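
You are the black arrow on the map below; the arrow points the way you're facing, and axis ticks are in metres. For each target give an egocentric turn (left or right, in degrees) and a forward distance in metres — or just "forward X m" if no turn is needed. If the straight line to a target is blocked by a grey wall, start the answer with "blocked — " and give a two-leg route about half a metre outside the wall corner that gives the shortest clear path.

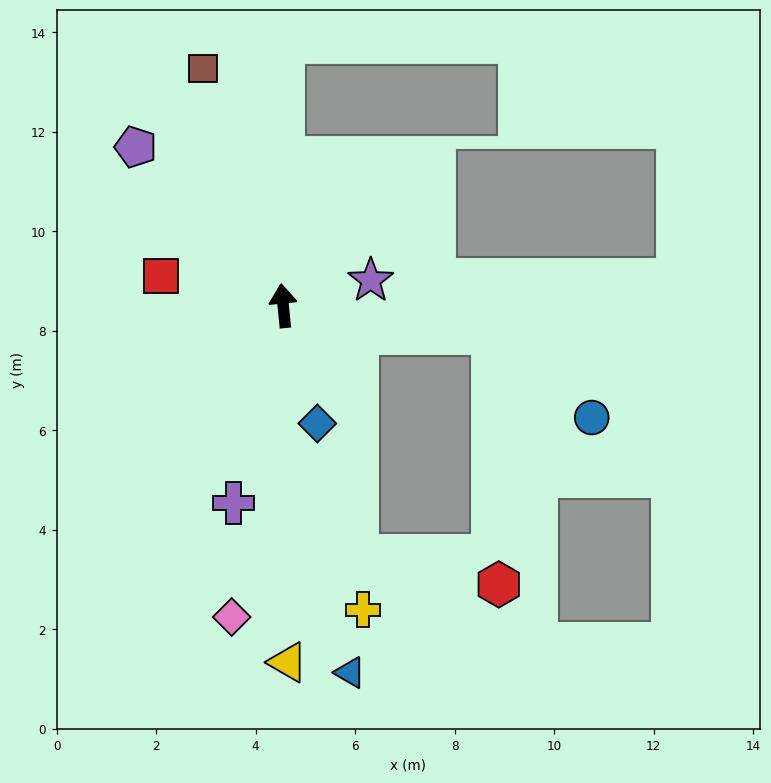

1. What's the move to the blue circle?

blocked — turn right 103°, forward 4.2 m, then turn right 33°, forward 2.6 m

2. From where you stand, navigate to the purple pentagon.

turn left 37°, forward 4.4 m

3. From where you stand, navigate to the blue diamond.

turn right 169°, forward 2.5 m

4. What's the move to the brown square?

turn left 13°, forward 5.0 m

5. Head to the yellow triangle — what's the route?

turn left 175°, forward 7.2 m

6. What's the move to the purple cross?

turn left 160°, forward 4.1 m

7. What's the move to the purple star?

turn right 79°, forward 1.8 m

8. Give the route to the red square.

turn left 71°, forward 2.5 m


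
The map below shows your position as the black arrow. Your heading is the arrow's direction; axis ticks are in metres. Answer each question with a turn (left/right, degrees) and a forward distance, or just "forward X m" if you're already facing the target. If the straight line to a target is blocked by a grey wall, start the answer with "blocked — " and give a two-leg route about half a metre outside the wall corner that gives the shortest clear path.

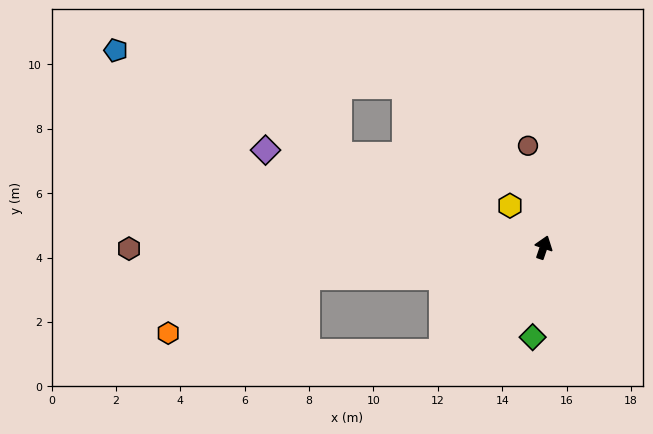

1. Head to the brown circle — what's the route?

turn left 27°, forward 3.2 m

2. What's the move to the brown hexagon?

turn left 109°, forward 12.9 m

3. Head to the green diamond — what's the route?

turn right 168°, forward 2.8 m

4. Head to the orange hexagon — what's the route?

blocked — turn left 116°, forward 7.4 m, then turn left 15°, forward 4.6 m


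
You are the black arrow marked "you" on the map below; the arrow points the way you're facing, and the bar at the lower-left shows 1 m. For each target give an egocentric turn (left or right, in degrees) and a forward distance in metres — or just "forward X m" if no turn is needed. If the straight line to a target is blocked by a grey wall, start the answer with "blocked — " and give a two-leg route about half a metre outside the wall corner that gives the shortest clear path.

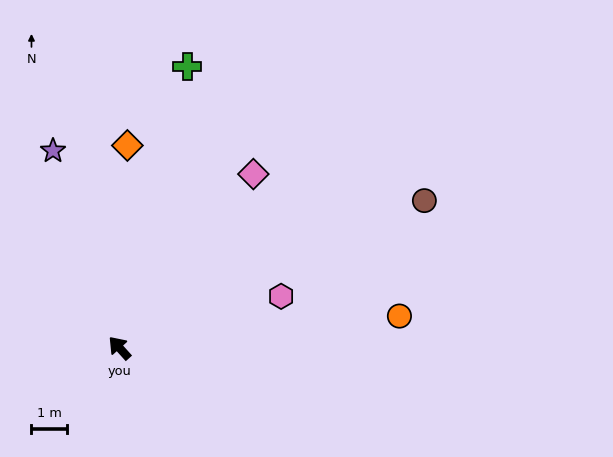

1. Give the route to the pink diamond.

turn right 80°, forward 6.2 m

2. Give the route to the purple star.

turn right 23°, forward 5.9 m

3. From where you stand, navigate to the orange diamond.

turn right 44°, forward 5.7 m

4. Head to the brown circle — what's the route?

turn right 106°, forward 9.6 m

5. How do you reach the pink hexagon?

turn right 114°, forward 4.8 m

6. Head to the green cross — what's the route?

turn right 56°, forward 8.2 m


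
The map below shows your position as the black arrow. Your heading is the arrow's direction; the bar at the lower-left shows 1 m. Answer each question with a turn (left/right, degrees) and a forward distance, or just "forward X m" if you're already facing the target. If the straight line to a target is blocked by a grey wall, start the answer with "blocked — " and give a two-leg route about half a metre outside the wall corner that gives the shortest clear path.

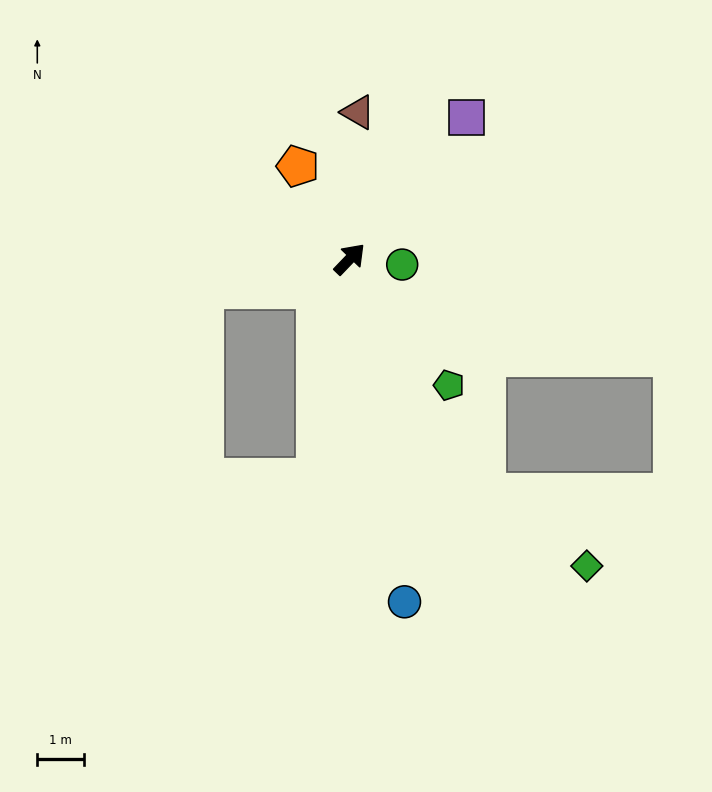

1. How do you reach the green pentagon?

turn right 98°, forward 3.5 m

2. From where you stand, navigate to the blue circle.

turn right 127°, forward 7.5 m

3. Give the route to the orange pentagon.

turn left 73°, forward 2.3 m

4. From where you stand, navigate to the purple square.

turn left 4°, forward 4.0 m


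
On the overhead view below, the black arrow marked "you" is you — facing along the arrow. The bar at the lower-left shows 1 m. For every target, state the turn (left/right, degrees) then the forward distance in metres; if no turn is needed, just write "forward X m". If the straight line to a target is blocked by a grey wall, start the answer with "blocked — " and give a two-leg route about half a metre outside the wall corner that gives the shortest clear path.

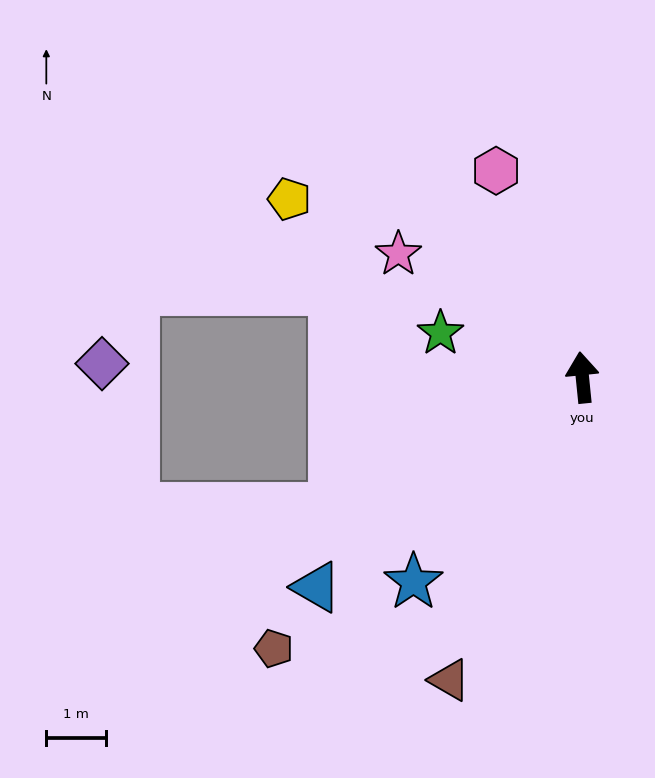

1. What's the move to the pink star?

turn left 50°, forward 3.7 m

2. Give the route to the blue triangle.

turn left 122°, forward 5.7 m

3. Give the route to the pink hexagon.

turn left 17°, forward 3.8 m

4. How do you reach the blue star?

turn left 135°, forward 4.5 m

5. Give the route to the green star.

turn left 67°, forward 2.5 m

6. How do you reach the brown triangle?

turn left 151°, forward 5.6 m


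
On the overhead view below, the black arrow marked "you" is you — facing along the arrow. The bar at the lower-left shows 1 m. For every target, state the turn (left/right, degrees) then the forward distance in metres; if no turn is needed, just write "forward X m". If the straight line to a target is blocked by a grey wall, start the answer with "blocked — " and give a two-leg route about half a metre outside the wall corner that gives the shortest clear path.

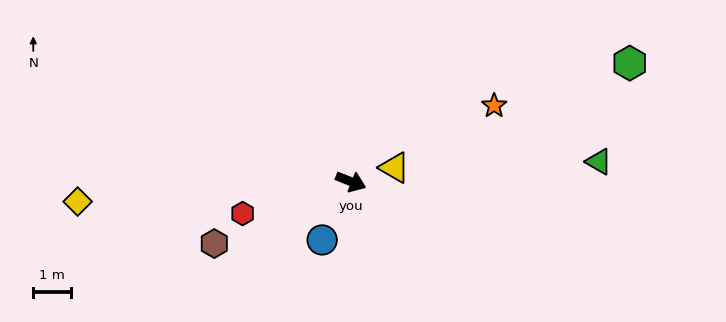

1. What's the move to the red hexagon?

turn right 142°, forward 3.0 m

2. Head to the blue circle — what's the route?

turn right 95°, forward 1.7 m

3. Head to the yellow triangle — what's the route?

turn left 40°, forward 1.2 m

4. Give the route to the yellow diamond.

turn right 154°, forward 7.3 m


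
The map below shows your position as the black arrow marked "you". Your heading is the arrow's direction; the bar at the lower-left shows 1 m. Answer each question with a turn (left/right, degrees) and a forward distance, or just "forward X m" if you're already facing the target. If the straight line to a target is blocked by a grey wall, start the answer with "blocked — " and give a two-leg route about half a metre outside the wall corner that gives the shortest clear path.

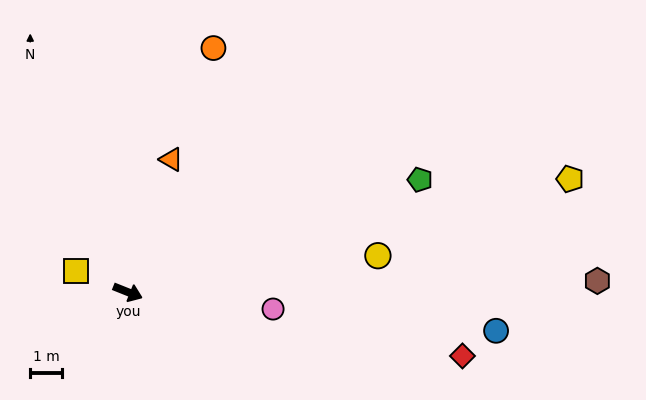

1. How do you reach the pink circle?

turn left 15°, forward 4.6 m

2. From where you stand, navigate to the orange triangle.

turn left 94°, forward 4.4 m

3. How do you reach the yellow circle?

turn left 30°, forward 7.9 m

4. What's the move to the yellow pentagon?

turn left 36°, forward 14.4 m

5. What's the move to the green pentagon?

turn left 43°, forward 9.8 m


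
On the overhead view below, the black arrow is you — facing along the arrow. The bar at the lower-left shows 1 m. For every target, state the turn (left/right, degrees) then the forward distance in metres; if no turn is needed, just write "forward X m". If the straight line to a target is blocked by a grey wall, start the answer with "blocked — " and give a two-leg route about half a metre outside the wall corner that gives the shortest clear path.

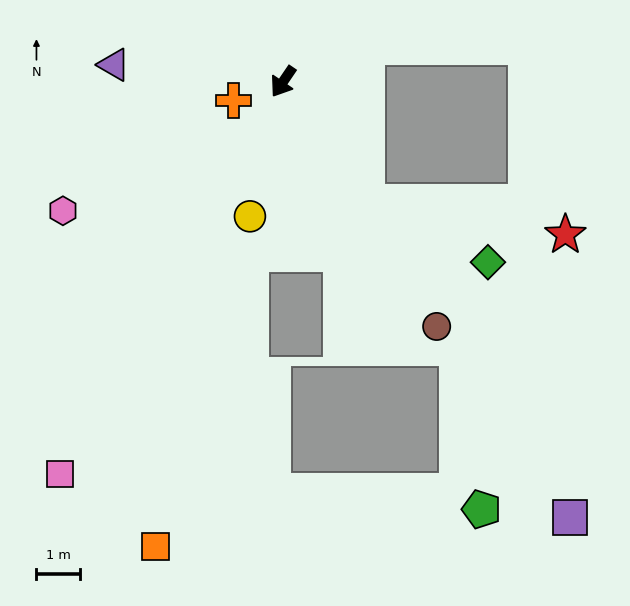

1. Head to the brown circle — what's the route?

turn left 66°, forward 6.6 m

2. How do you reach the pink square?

turn left 5°, forward 10.3 m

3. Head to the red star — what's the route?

blocked — turn left 69°, forward 3.4 m, then turn left 46°, forward 4.6 m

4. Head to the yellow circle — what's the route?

turn left 20°, forward 3.2 m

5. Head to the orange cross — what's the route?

turn right 35°, forward 1.2 m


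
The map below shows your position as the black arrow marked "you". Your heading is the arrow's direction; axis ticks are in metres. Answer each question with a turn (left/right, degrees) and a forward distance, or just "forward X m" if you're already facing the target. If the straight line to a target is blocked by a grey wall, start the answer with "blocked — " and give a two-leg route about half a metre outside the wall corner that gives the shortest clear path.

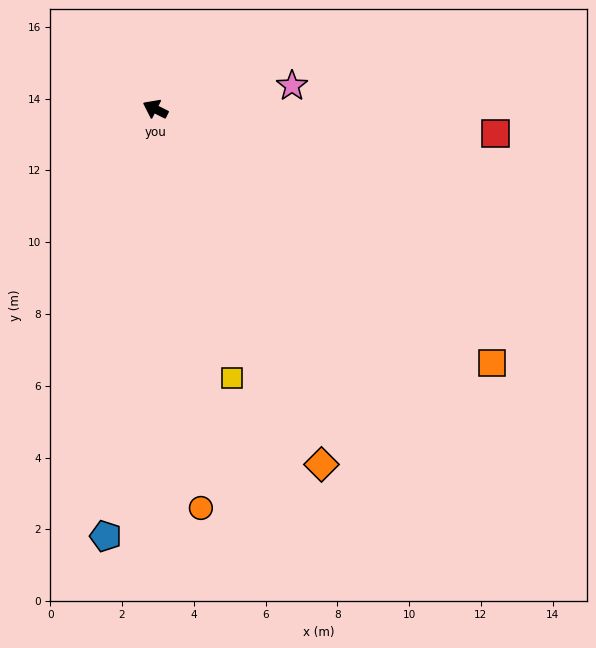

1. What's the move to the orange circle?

turn left 123°, forward 11.2 m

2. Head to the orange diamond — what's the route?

turn left 142°, forward 10.9 m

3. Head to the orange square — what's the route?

turn left 170°, forward 11.8 m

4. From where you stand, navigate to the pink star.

turn right 144°, forward 3.9 m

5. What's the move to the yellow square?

turn left 133°, forward 7.8 m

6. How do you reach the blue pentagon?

turn left 110°, forward 12.0 m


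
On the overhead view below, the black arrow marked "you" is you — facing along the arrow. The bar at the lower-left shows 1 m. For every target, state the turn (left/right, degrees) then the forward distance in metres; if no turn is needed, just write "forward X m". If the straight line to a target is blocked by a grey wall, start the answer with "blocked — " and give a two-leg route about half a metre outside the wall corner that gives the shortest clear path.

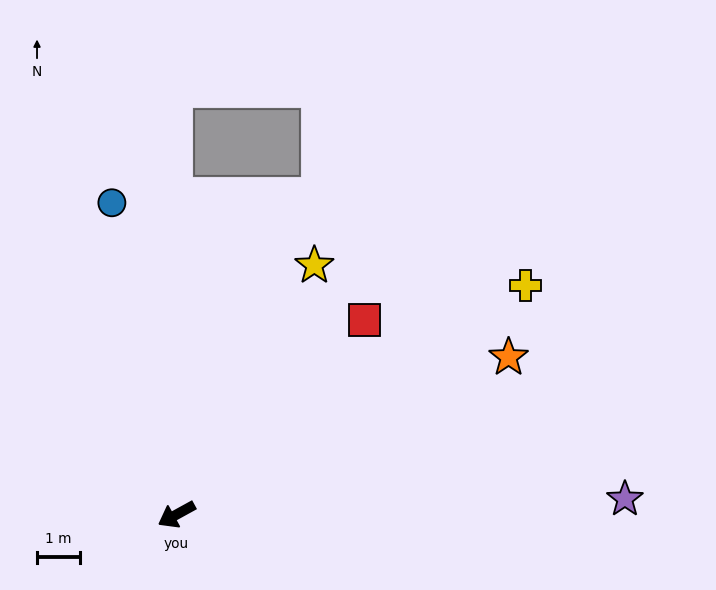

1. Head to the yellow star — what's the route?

turn right 148°, forward 6.6 m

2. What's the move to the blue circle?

turn right 107°, forward 7.4 m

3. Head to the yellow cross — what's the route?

turn right 175°, forward 9.6 m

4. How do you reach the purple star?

turn left 153°, forward 10.4 m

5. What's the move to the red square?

turn right 163°, forward 6.2 m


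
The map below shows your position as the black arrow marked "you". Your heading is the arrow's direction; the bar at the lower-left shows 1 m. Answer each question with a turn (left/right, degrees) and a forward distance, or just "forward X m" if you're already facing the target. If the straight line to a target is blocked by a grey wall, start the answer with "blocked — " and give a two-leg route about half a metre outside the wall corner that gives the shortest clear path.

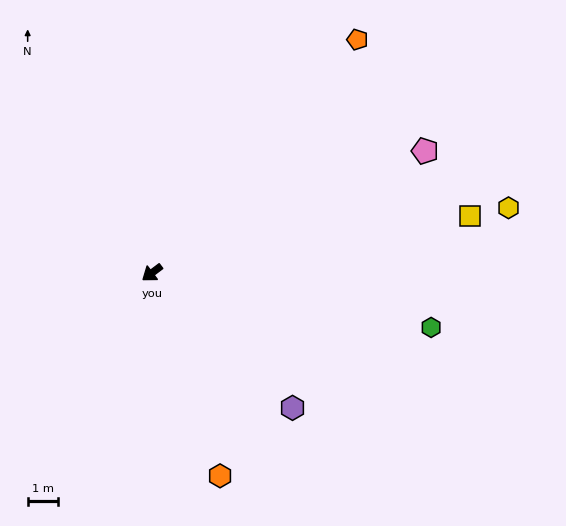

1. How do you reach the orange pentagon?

turn right 168°, forward 10.1 m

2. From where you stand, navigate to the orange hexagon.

turn left 72°, forward 6.9 m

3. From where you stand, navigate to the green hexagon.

turn left 132°, forward 9.2 m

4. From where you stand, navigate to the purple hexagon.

turn left 99°, forward 6.3 m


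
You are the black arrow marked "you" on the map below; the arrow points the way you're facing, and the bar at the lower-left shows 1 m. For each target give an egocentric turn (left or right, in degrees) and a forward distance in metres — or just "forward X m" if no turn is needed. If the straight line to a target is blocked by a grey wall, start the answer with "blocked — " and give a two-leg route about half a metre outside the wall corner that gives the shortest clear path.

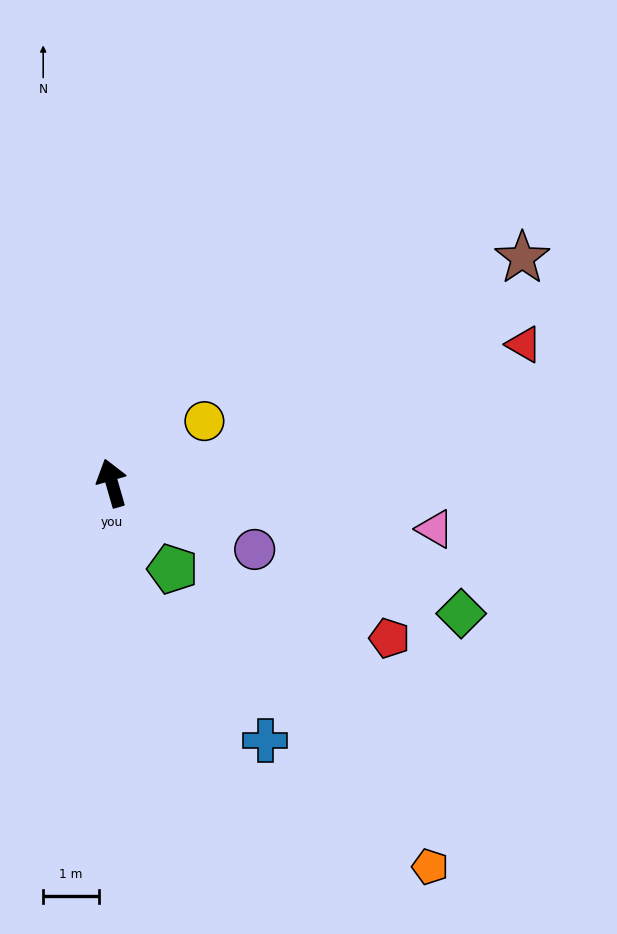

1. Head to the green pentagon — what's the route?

turn right 161°, forward 1.9 m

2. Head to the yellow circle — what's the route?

turn right 72°, forward 2.0 m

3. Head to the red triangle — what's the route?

turn right 87°, forward 7.8 m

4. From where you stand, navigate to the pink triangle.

turn right 114°, forward 5.8 m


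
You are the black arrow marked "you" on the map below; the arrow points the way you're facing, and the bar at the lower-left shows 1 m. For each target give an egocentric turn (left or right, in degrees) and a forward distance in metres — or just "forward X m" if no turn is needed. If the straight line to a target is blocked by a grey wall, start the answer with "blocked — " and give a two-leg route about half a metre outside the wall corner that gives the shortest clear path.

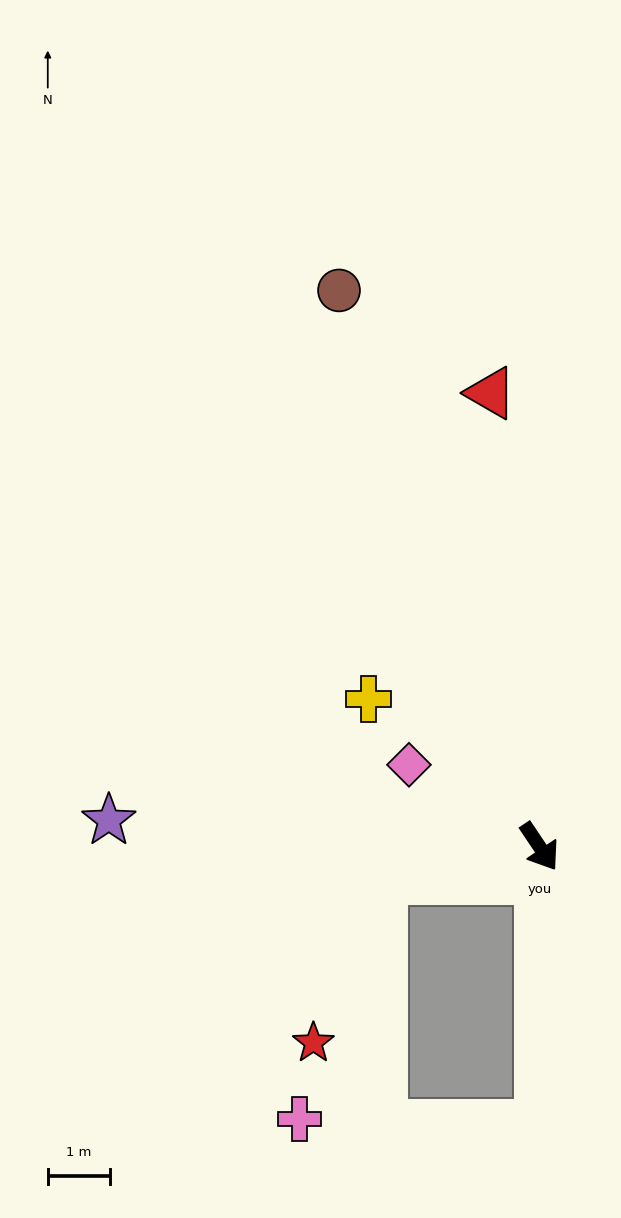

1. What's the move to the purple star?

turn right 127°, forward 6.9 m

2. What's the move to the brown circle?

turn left 166°, forward 9.5 m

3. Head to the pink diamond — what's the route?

turn right 156°, forward 2.5 m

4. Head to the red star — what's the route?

blocked — turn right 112°, forward 2.6 m, then turn left 56°, forward 2.9 m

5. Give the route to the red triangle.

turn left 152°, forward 7.3 m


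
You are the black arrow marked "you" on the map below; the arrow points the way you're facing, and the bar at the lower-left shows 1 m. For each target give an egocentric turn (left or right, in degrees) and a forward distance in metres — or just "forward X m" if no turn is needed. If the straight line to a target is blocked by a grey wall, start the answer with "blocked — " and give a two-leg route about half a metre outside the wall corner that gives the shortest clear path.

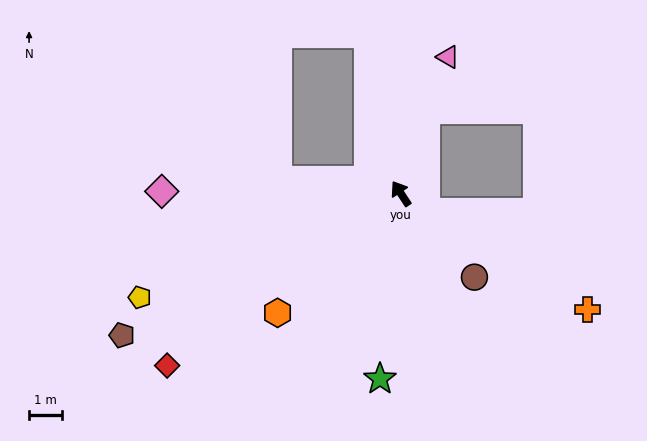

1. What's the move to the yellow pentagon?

turn left 78°, forward 8.6 m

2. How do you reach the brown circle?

turn right 172°, forward 3.4 m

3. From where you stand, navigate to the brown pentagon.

turn left 84°, forward 9.6 m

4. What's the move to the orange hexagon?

turn left 101°, forward 5.3 m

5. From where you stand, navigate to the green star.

turn left 140°, forward 5.7 m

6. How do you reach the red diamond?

turn left 93°, forward 8.9 m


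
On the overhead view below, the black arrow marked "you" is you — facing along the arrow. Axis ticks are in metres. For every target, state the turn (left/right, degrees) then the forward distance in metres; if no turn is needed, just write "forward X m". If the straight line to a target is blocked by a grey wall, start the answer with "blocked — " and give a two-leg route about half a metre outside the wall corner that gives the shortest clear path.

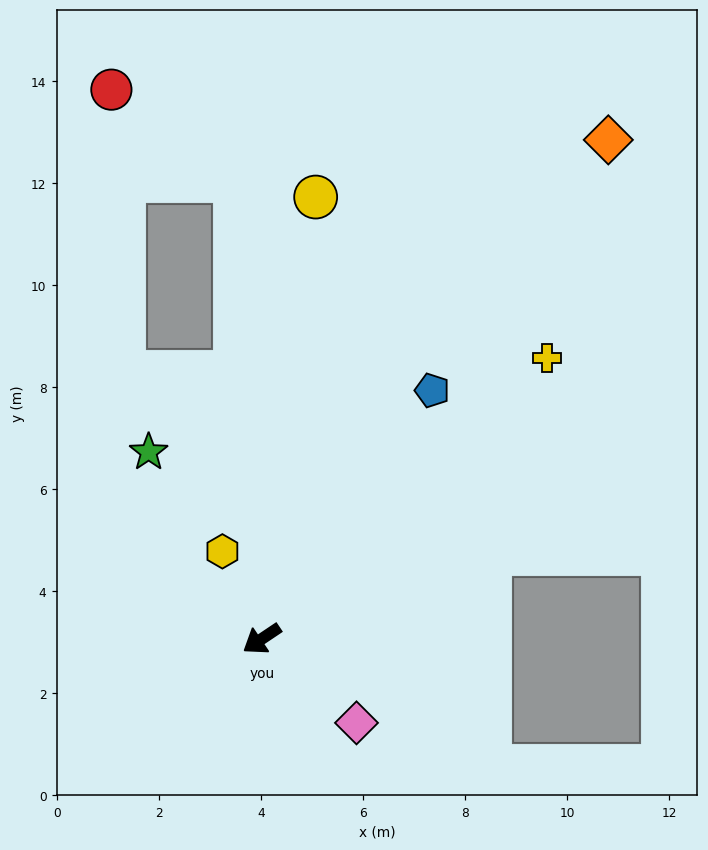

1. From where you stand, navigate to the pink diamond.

turn left 105°, forward 2.5 m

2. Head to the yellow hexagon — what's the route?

turn right 100°, forward 1.9 m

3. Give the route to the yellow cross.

turn right 169°, forward 7.9 m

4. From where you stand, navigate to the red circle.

blocked — turn right 121°, forward 9.0 m, then turn left 51°, forward 3.0 m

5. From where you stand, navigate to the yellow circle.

turn right 131°, forward 8.7 m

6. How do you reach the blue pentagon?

turn right 158°, forward 5.9 m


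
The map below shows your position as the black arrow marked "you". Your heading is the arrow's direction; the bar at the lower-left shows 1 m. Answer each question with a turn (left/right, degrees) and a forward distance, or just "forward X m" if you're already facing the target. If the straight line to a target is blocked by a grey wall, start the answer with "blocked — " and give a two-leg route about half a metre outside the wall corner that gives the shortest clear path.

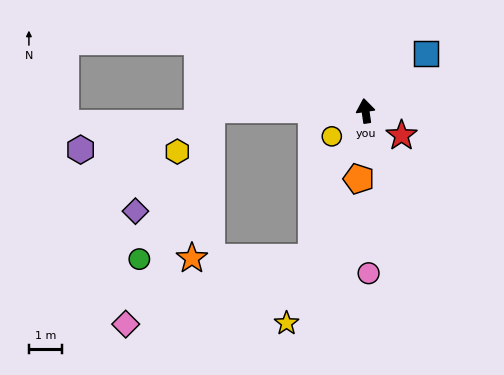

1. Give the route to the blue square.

turn right 55°, forward 2.5 m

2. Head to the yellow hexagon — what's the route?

blocked — turn left 81°, forward 4.6 m, then turn left 53°, forward 1.6 m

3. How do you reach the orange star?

blocked — turn left 81°, forward 4.6 m, then turn left 84°, forward 4.5 m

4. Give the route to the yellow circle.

turn left 119°, forward 1.3 m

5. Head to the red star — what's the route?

turn right 133°, forward 1.3 m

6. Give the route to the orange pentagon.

turn left 166°, forward 2.0 m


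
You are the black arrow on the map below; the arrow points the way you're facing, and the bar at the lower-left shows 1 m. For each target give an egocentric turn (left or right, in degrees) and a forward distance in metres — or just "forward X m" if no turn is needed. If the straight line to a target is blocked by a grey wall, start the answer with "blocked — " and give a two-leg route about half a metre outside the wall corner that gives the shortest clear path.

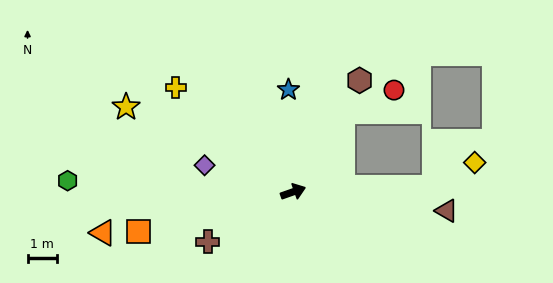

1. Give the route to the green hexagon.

turn left 158°, forward 7.7 m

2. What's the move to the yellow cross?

turn left 119°, forward 5.3 m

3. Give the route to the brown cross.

turn right 169°, forward 3.4 m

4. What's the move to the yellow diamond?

blocked — turn right 18°, forward 4.8 m, then turn left 30°, forward 1.6 m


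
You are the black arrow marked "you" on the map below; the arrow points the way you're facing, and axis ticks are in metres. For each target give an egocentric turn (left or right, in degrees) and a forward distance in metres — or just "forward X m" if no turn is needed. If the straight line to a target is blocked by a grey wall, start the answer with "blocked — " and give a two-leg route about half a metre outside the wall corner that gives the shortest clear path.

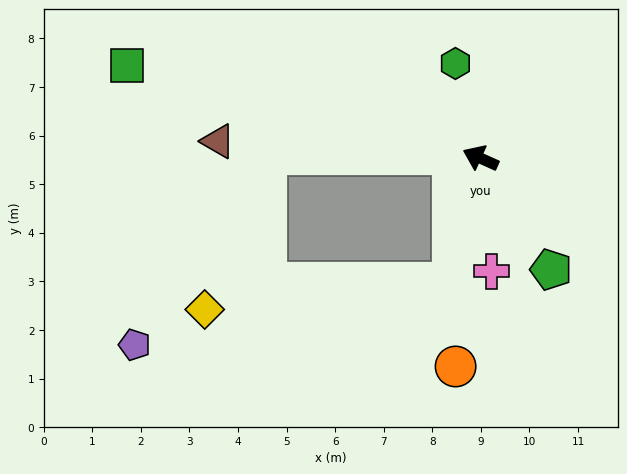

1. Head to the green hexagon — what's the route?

turn right 51°, forward 2.0 m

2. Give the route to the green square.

turn left 9°, forward 7.5 m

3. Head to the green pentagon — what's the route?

turn left 147°, forward 2.7 m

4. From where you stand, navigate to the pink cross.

turn left 120°, forward 2.3 m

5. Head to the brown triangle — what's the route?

turn left 21°, forward 5.4 m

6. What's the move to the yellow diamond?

blocked — turn left 102°, forward 2.6 m, then turn right 72°, forward 5.1 m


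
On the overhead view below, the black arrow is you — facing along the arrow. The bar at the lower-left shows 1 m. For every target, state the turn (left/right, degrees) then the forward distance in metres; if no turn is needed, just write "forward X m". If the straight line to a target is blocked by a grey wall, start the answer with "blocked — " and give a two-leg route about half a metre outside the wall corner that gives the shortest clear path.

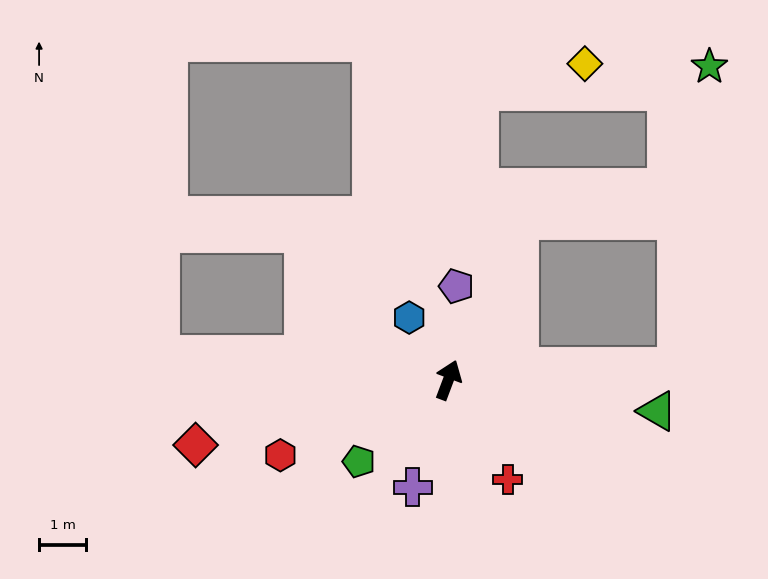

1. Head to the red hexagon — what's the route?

turn left 135°, forward 3.9 m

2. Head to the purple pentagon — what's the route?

turn left 16°, forward 2.0 m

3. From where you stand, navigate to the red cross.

turn right 129°, forward 2.5 m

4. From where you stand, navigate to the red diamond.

turn left 125°, forward 5.5 m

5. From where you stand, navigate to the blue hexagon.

turn left 53°, forward 1.6 m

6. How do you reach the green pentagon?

turn left 153°, forward 2.6 m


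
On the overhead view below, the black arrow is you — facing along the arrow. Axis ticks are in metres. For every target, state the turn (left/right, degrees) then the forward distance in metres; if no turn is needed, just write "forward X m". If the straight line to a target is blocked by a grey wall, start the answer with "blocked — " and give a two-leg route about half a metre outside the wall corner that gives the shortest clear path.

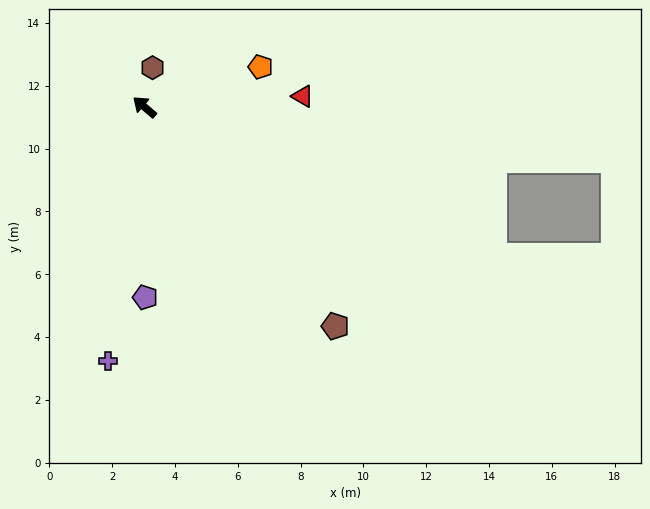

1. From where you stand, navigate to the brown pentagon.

turn left 172°, forward 9.3 m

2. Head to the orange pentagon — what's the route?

turn right 120°, forward 3.9 m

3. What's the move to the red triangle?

turn right 136°, forward 5.1 m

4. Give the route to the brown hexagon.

turn right 61°, forward 1.3 m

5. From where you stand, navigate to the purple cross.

turn left 123°, forward 8.2 m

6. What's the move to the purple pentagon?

turn left 131°, forward 6.1 m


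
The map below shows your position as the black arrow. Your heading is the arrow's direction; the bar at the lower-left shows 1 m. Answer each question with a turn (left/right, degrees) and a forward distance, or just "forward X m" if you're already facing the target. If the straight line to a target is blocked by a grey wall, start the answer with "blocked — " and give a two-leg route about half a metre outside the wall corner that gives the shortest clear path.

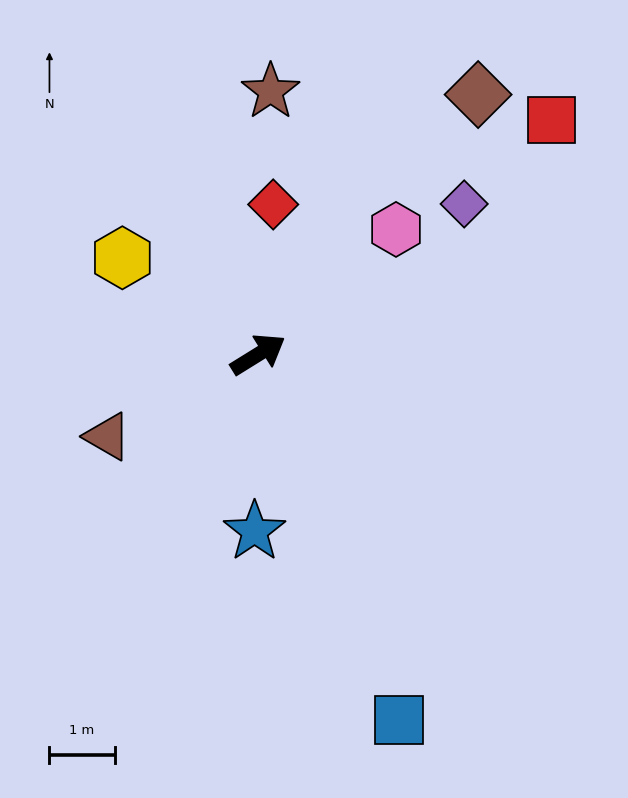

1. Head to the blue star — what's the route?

turn right 123°, forward 2.7 m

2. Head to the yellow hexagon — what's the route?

turn left 113°, forward 2.6 m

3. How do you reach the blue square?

turn right 101°, forward 6.0 m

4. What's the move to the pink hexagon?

turn left 10°, forward 2.9 m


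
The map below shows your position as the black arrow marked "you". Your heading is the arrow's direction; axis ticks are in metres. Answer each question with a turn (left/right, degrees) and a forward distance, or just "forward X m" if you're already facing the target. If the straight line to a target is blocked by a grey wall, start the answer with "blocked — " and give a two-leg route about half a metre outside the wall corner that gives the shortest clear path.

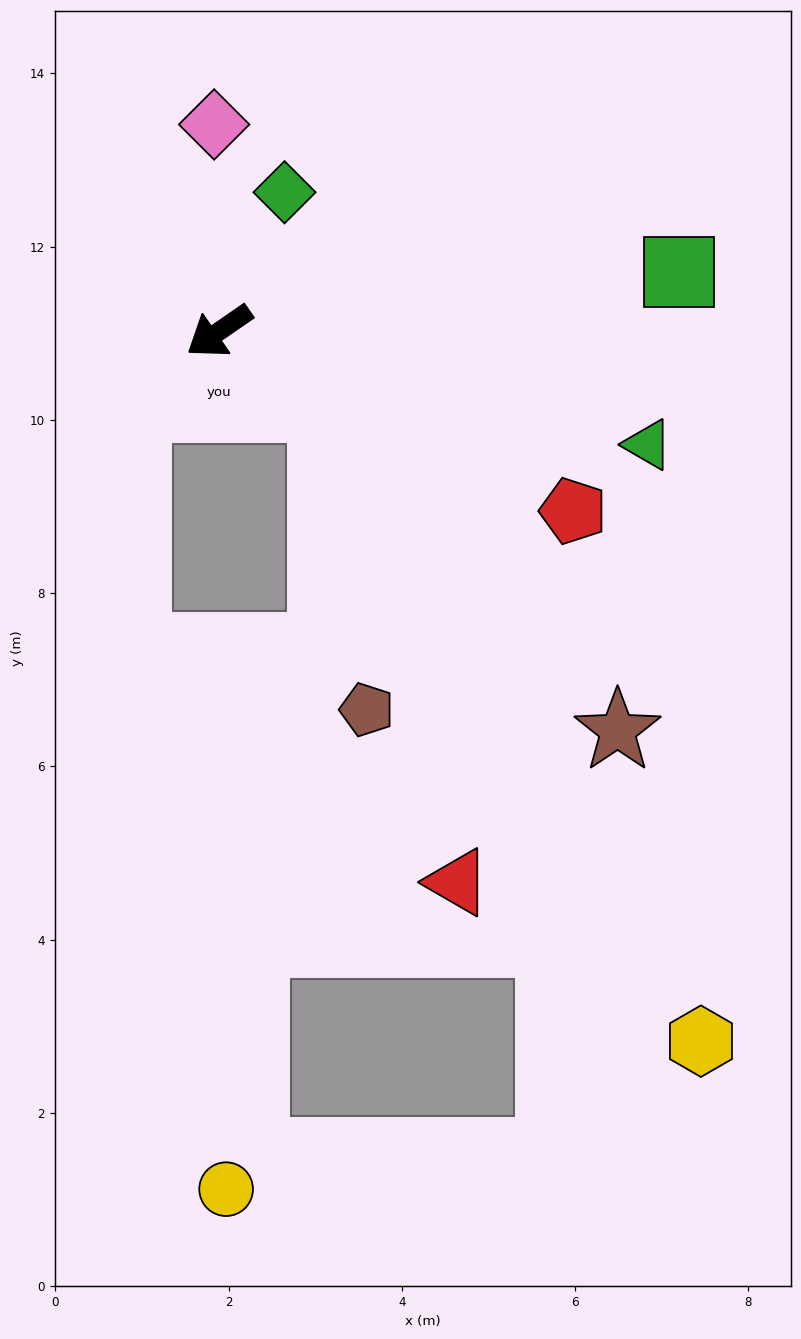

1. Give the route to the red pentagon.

turn left 119°, forward 4.6 m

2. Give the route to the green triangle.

turn left 131°, forward 5.1 m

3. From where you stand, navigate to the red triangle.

blocked — turn left 111°, forward 1.5 m, then turn right 40°, forward 5.7 m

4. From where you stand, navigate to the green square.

turn left 153°, forward 5.4 m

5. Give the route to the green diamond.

turn right 150°, forward 1.8 m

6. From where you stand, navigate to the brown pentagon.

blocked — turn left 111°, forward 1.5 m, then turn right 48°, forward 3.5 m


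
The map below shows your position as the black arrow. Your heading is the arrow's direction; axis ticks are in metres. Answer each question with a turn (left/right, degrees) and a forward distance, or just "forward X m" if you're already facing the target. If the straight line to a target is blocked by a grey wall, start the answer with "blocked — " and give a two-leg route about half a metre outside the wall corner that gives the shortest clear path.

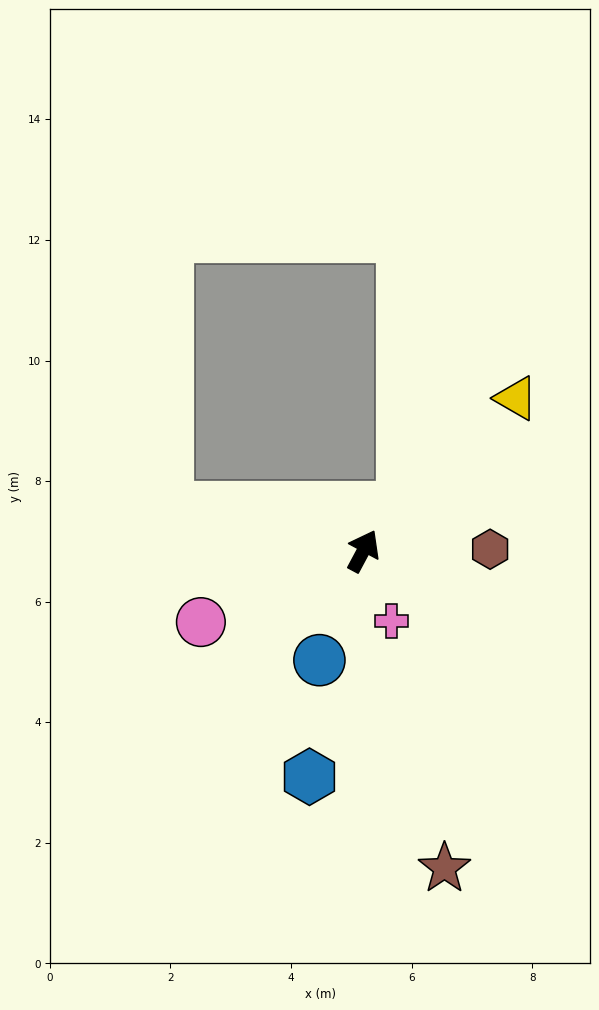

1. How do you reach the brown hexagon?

turn right 61°, forward 2.1 m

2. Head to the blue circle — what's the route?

turn right 174°, forward 2.0 m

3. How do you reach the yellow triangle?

turn right 17°, forward 3.6 m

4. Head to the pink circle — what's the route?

turn left 142°, forward 2.9 m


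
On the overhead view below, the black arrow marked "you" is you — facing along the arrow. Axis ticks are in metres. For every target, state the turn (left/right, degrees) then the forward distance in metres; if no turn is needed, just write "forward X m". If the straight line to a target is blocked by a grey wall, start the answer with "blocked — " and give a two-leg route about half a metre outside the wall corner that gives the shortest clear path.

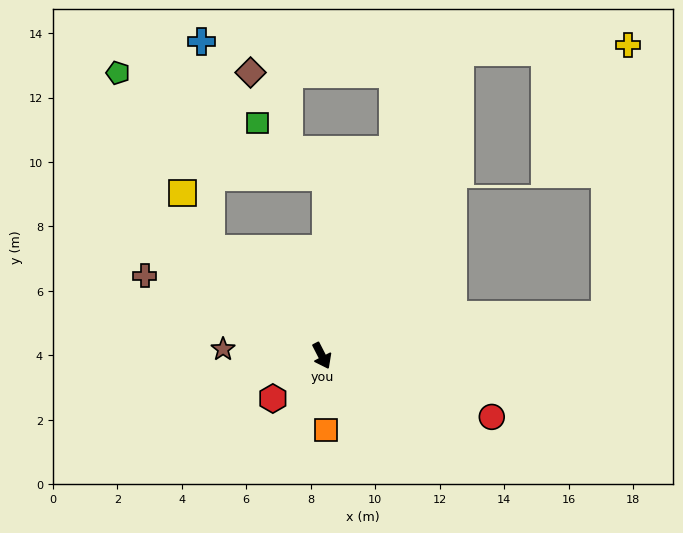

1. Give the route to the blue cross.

blocked — turn right 161°, forward 4.8 m, then turn right 44°, forward 6.4 m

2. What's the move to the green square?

blocked — turn left 152°, forward 5.5 m, then turn left 52°, forward 2.7 m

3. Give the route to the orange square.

turn right 24°, forward 2.3 m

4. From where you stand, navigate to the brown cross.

turn right 141°, forward 6.0 m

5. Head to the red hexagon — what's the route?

turn right 76°, forward 2.0 m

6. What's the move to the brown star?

turn right 121°, forward 3.1 m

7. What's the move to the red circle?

turn left 43°, forward 5.6 m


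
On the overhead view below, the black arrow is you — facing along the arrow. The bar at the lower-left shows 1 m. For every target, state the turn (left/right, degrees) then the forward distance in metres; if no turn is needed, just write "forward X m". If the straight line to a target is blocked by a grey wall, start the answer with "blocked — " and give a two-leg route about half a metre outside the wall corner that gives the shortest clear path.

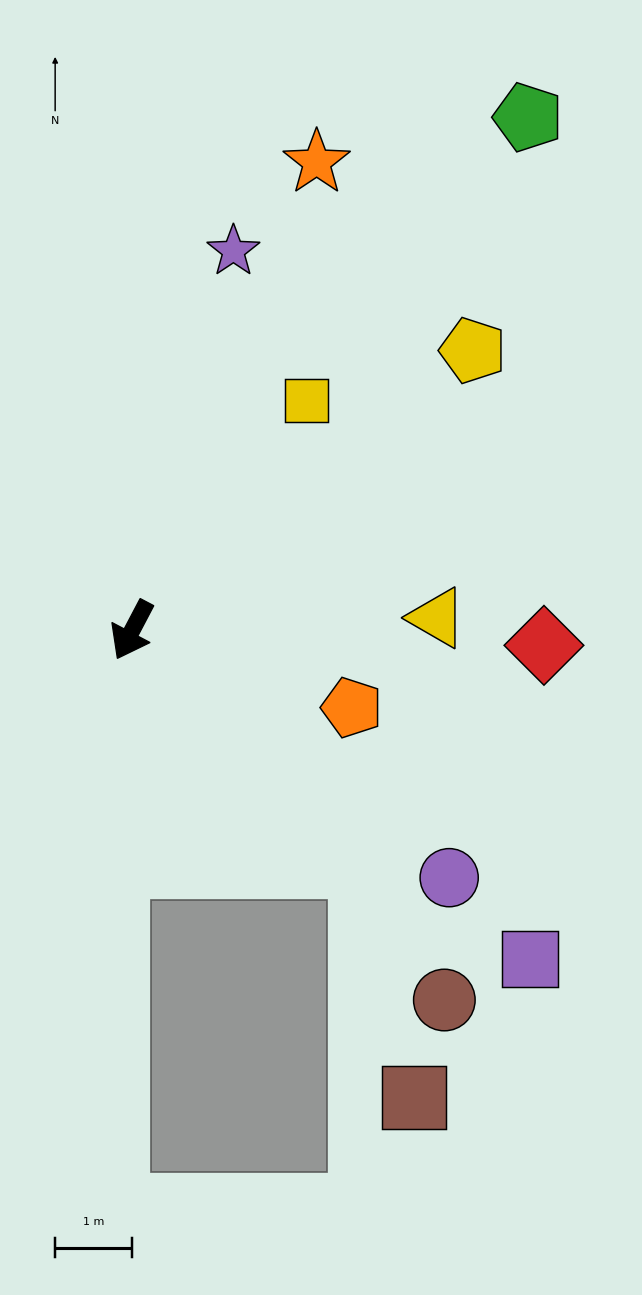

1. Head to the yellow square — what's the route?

turn left 171°, forward 3.7 m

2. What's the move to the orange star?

turn right 174°, forward 6.5 m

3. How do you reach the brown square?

blocked — turn left 72°, forward 4.3 m, then turn right 31°, forward 3.1 m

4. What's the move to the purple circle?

turn left 80°, forward 5.2 m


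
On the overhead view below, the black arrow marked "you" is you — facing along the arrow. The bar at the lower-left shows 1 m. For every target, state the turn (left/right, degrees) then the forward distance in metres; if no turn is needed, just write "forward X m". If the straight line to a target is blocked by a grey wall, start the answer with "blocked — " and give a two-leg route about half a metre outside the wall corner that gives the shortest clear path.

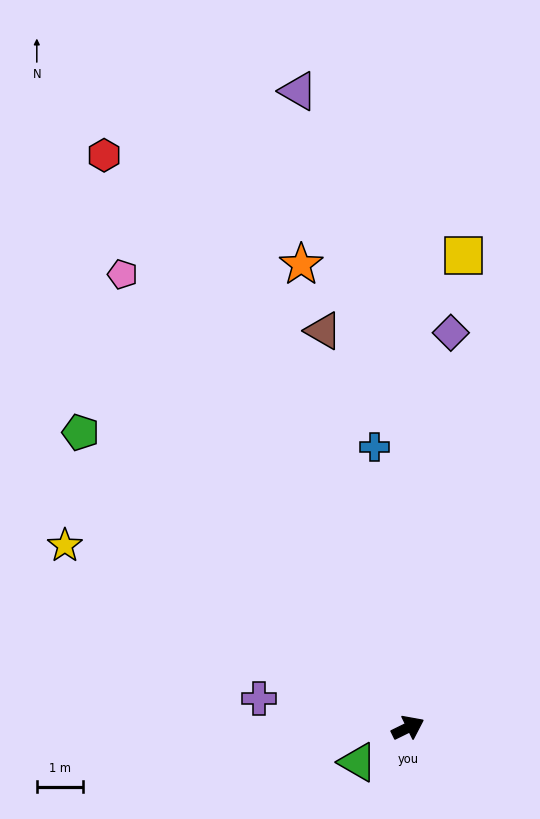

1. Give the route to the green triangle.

turn right 172°, forward 1.3 m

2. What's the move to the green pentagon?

turn left 112°, forward 9.6 m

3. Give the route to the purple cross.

turn left 143°, forward 3.3 m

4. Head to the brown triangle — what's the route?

turn left 76°, forward 8.8 m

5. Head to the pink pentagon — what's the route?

turn left 96°, forward 11.7 m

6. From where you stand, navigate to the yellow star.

turn left 126°, forward 8.5 m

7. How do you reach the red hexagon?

turn left 92°, forward 14.1 m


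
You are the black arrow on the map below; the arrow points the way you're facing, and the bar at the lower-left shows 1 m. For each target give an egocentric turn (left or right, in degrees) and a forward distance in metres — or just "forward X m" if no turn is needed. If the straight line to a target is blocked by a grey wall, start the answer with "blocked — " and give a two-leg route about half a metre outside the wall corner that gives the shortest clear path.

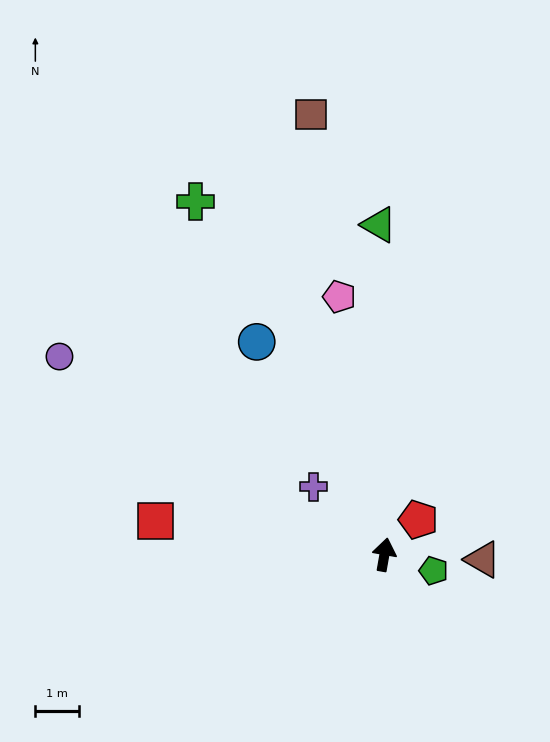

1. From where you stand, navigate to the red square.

turn left 92°, forward 5.3 m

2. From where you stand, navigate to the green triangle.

turn left 11°, forward 7.6 m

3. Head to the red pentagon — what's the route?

turn right 34°, forward 1.1 m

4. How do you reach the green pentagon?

turn right 98°, forward 1.2 m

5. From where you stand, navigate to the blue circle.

turn left 41°, forward 5.7 m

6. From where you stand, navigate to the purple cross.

turn left 56°, forward 2.2 m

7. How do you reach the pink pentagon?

turn left 20°, forward 6.0 m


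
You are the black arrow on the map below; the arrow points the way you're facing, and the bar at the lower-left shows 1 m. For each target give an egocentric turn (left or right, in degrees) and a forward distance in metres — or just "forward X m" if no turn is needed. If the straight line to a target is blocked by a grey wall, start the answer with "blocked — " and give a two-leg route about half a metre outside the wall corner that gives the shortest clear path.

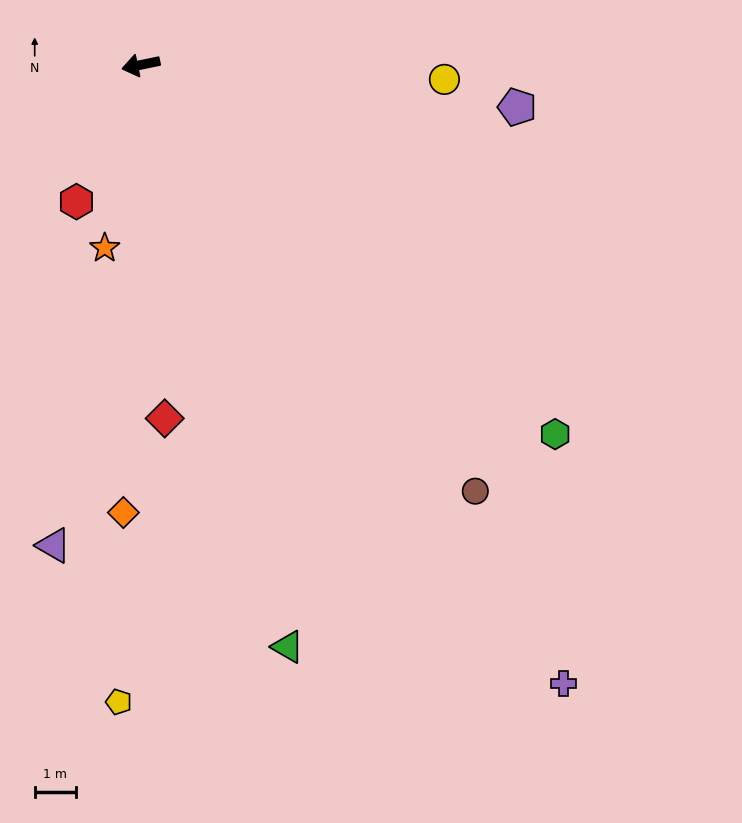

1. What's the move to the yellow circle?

turn left 166°, forward 7.4 m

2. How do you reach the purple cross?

turn left 113°, forward 18.2 m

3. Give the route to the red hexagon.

turn left 53°, forward 3.7 m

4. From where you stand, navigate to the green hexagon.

turn left 127°, forward 13.5 m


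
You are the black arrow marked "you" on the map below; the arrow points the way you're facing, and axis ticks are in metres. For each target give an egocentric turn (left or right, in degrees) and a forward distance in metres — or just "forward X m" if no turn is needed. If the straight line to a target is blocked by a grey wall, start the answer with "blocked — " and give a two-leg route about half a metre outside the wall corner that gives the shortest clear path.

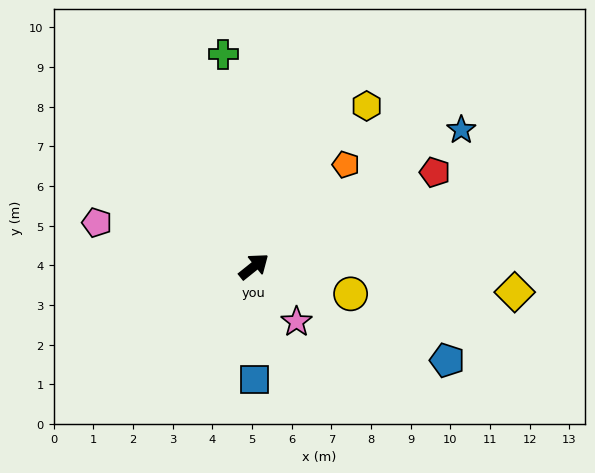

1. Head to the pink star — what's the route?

turn right 91°, forward 1.8 m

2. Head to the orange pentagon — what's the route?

turn left 9°, forward 3.5 m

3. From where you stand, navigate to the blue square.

turn right 128°, forward 2.8 m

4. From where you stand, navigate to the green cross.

turn left 60°, forward 5.4 m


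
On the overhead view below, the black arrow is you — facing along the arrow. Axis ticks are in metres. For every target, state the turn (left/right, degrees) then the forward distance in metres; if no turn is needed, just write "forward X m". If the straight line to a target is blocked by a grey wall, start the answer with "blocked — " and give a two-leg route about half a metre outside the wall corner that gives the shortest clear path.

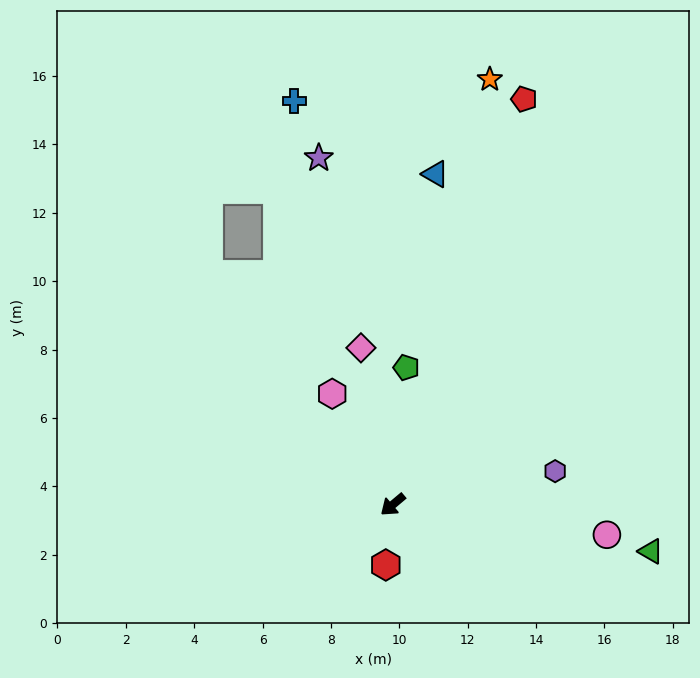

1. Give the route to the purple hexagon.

turn left 152°, forward 4.8 m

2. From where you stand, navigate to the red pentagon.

turn right 148°, forward 12.5 m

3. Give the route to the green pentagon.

turn right 136°, forward 4.0 m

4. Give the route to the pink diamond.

turn right 119°, forward 4.7 m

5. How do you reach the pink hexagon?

turn right 101°, forward 3.7 m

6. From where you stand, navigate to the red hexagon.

turn left 43°, forward 1.8 m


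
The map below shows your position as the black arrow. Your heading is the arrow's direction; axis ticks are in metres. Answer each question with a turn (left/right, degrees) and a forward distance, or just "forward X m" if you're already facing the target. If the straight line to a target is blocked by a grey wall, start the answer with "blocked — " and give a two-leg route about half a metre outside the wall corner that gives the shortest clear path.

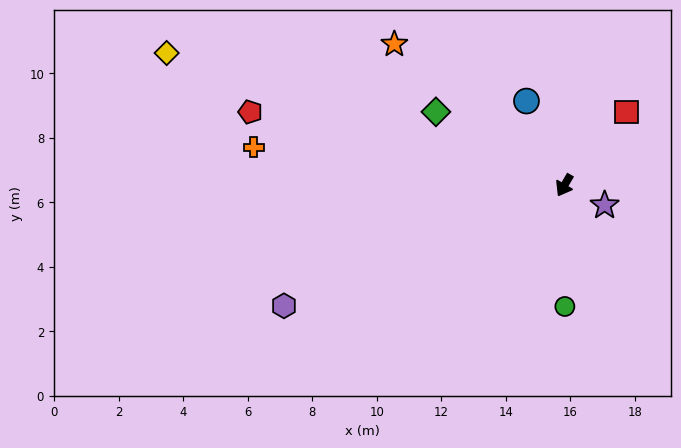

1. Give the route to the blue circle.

turn right 126°, forward 2.9 m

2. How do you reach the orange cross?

turn right 67°, forward 9.7 m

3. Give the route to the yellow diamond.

turn right 78°, forward 13.0 m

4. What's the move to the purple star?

turn left 94°, forward 1.4 m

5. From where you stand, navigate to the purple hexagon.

turn right 37°, forward 9.5 m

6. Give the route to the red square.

turn left 170°, forward 3.0 m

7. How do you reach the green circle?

turn left 30°, forward 3.8 m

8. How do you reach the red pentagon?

turn right 73°, forward 10.0 m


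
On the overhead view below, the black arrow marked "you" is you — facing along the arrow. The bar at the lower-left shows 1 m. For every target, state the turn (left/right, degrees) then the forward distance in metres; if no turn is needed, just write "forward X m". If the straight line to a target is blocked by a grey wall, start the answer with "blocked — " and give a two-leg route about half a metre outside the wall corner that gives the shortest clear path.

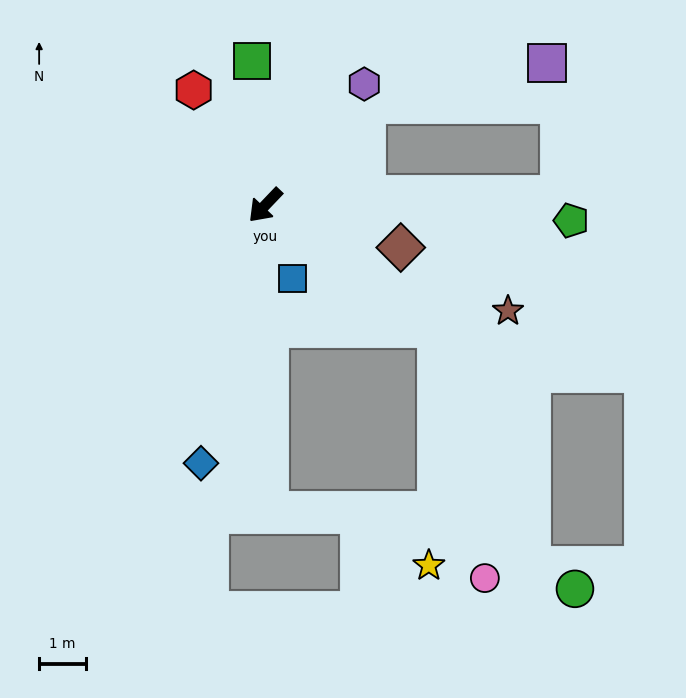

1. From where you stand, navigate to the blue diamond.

turn left 30°, forward 5.7 m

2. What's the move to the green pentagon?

turn left 131°, forward 6.5 m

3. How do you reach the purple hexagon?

turn right 176°, forward 3.3 m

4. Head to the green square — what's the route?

turn right 131°, forward 3.1 m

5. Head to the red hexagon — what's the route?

turn right 105°, forward 2.9 m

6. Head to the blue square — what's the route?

turn left 64°, forward 1.7 m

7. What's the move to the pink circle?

blocked — turn left 98°, forward 4.5 m, then turn right 44°, forward 5.4 m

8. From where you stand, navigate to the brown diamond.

turn left 116°, forward 3.0 m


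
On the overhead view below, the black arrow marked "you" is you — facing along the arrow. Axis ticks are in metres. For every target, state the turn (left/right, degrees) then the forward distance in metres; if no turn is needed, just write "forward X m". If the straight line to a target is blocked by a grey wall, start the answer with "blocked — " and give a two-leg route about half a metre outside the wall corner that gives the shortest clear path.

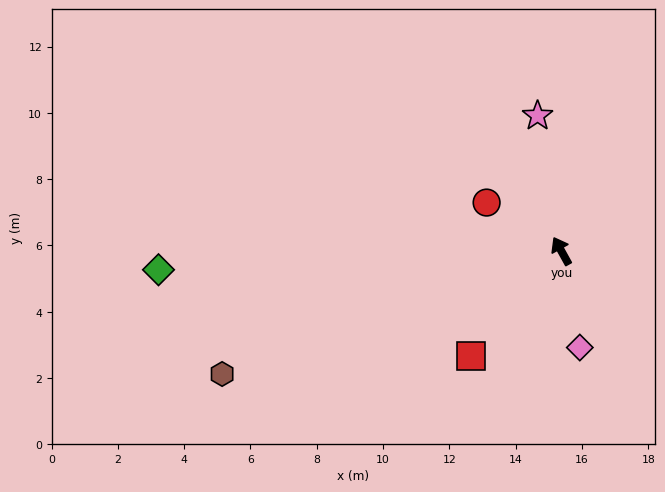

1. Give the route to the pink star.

turn right 19°, forward 4.1 m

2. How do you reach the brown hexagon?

turn left 81°, forward 10.9 m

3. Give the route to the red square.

turn left 110°, forward 4.2 m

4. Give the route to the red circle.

turn left 28°, forward 2.7 m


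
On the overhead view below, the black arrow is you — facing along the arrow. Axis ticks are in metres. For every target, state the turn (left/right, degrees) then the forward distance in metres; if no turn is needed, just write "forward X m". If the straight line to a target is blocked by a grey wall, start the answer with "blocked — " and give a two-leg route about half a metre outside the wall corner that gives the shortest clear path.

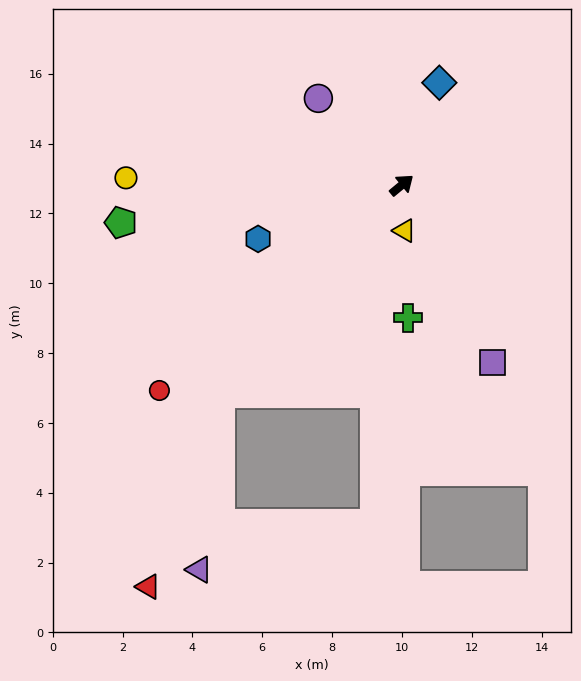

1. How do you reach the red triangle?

blocked — turn right 171°, forward 7.9 m, then turn left 21°, forward 5.9 m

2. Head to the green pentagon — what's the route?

turn left 148°, forward 8.1 m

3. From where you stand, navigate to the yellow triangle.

turn right 126°, forward 1.3 m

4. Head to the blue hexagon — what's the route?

turn left 161°, forward 4.4 m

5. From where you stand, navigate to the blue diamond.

turn left 30°, forward 3.1 m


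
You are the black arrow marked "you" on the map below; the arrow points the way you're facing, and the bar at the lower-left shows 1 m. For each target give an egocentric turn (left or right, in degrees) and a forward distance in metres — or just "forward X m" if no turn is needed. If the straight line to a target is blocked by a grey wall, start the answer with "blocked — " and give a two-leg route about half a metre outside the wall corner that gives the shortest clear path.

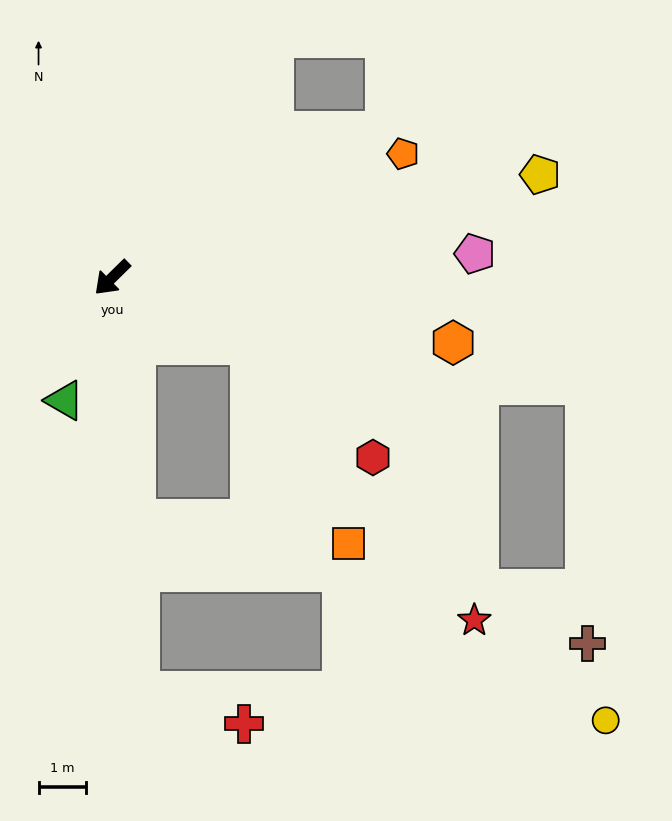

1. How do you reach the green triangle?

turn left 24°, forward 2.8 m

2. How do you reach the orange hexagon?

turn left 125°, forward 7.4 m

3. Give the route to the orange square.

blocked — turn left 110°, forward 3.3 m, then turn right 38°, forward 4.7 m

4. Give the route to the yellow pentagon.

turn left 149°, forward 9.3 m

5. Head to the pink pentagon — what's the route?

turn left 139°, forward 7.7 m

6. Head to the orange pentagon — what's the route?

turn left 159°, forward 6.7 m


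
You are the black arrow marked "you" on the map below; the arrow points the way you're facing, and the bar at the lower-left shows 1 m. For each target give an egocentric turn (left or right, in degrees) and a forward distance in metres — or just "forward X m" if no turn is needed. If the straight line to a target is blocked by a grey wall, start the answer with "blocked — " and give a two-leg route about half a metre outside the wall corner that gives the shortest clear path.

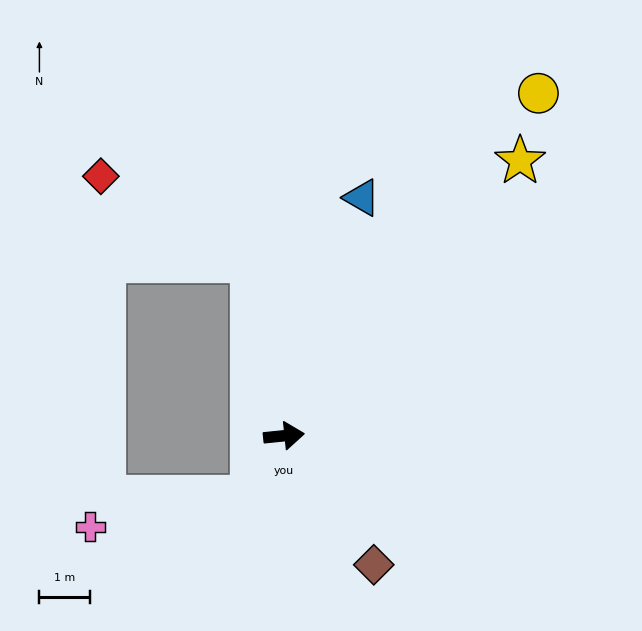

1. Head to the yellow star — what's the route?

turn left 44°, forward 7.1 m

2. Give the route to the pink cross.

blocked — turn right 123°, forward 1.3 m, then turn right 52°, forward 3.2 m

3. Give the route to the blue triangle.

turn left 66°, forward 4.9 m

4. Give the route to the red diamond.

blocked — turn left 95°, forward 3.5 m, then turn left 50°, forward 3.4 m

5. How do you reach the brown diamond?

turn right 61°, forward 3.1 m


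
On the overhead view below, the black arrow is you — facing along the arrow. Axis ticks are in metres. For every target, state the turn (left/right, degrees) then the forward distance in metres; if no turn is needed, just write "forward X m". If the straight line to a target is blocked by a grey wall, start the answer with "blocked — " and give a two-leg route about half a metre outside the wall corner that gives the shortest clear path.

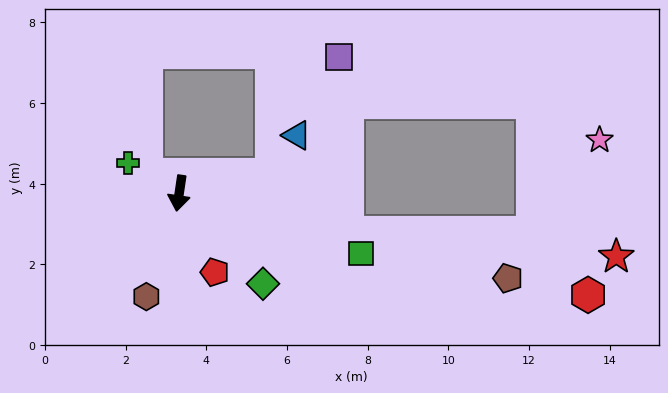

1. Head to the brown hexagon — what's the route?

turn right 9°, forward 2.7 m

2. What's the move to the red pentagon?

turn left 33°, forward 2.1 m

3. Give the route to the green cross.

turn right 112°, forward 1.5 m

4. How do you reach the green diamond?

turn left 51°, forward 3.1 m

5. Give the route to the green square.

turn left 80°, forward 4.7 m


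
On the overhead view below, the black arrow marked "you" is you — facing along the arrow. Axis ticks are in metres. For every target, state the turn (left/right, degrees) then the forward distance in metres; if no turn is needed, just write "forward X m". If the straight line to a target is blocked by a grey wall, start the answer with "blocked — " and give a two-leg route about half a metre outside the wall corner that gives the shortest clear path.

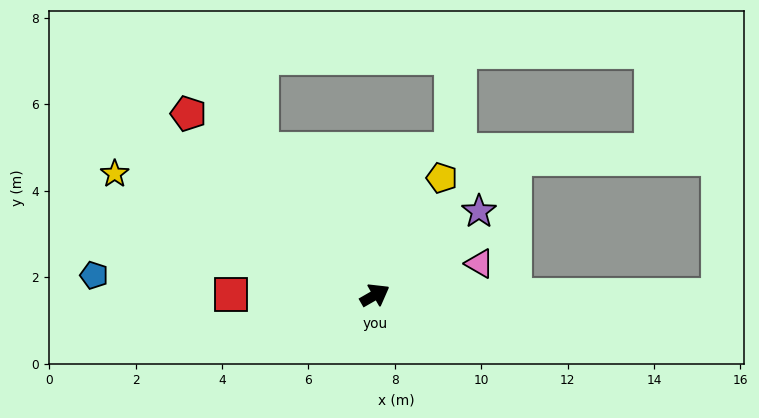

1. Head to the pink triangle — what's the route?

turn right 13°, forward 2.5 m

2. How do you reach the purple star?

turn left 9°, forward 3.1 m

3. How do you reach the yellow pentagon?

turn left 30°, forward 3.1 m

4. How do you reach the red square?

turn left 150°, forward 3.3 m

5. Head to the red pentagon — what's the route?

turn left 106°, forward 6.0 m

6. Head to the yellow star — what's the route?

turn left 125°, forward 6.6 m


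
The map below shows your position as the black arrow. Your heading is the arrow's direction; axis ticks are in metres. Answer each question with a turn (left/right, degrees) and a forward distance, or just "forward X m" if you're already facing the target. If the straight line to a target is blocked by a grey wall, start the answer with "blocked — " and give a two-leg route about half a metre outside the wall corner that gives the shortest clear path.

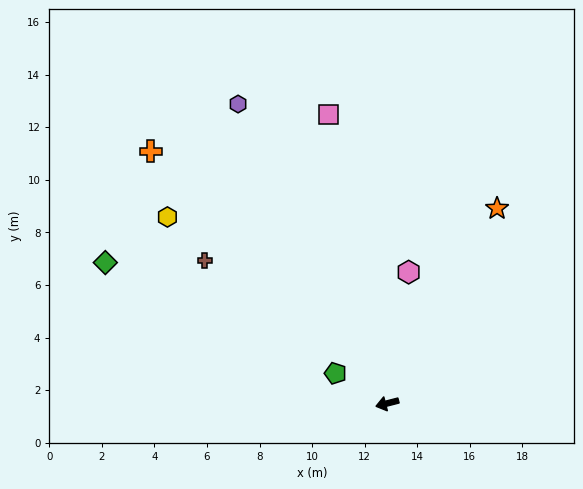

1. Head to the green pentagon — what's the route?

turn right 45°, forward 2.3 m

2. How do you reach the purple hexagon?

turn right 78°, forward 12.7 m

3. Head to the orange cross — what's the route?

turn right 61°, forward 13.2 m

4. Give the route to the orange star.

turn right 134°, forward 8.5 m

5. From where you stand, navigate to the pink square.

turn right 93°, forward 11.2 m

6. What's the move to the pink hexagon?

turn right 114°, forward 5.1 m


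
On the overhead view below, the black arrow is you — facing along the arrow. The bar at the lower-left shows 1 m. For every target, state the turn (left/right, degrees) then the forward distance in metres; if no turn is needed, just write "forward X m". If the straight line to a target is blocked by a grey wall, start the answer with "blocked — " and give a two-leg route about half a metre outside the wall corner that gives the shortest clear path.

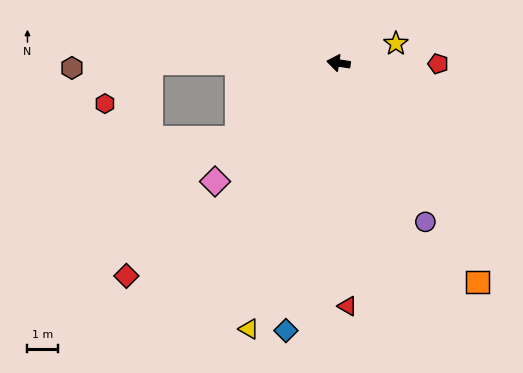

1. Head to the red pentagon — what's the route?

turn right 172°, forward 3.2 m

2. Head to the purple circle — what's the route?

turn left 127°, forward 5.8 m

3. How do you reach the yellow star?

turn right 153°, forward 2.0 m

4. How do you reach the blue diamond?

turn left 88°, forward 8.8 m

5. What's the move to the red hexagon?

blocked — turn left 8°, forward 6.1 m, then turn left 44°, forward 2.0 m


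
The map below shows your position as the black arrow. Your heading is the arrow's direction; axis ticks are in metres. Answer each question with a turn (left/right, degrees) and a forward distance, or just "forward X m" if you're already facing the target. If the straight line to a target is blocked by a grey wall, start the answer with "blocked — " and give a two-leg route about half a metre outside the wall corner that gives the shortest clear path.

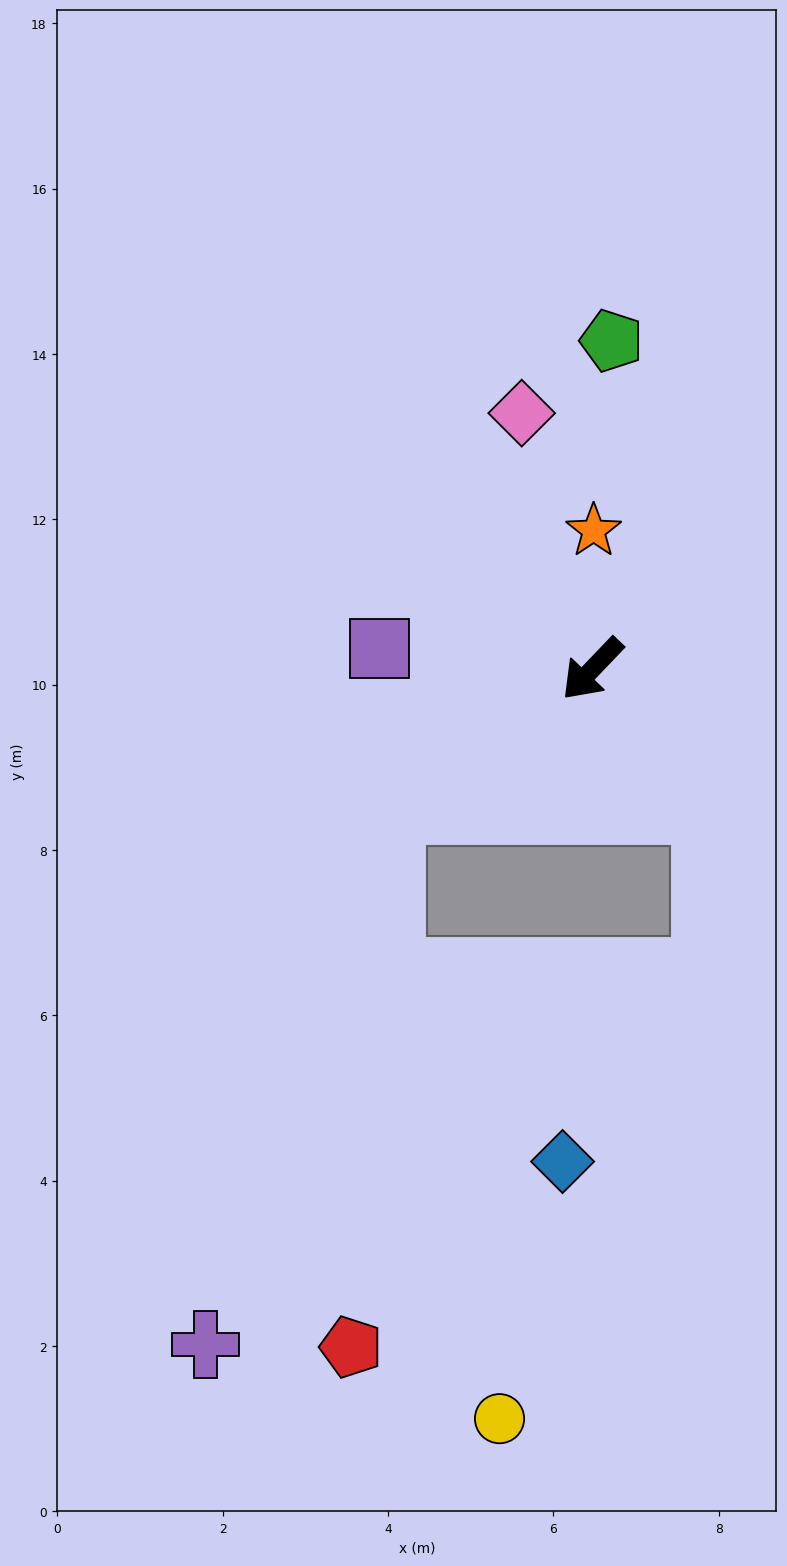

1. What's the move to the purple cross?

blocked — turn right 12°, forward 3.0 m, then turn left 37°, forward 6.8 m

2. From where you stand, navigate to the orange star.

turn right 137°, forward 1.7 m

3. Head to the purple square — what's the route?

turn right 52°, forward 2.6 m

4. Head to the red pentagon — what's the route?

blocked — turn right 12°, forward 3.0 m, then turn left 52°, forward 6.5 m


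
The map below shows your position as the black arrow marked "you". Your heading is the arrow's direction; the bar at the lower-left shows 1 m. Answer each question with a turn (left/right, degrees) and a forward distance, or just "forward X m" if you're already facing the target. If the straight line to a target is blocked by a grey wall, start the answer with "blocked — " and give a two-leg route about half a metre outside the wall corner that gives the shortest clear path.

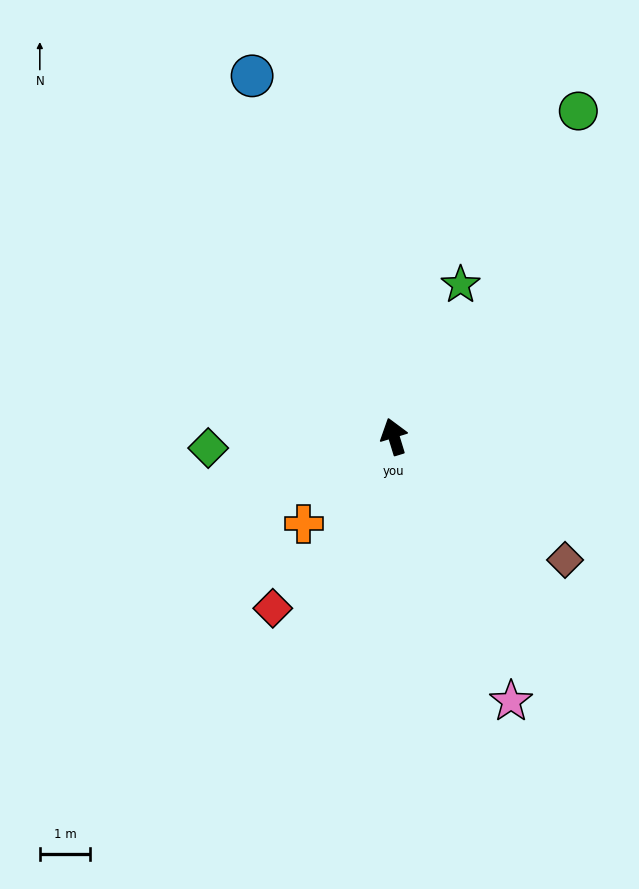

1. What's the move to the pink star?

turn right 173°, forward 5.7 m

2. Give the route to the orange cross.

turn left 117°, forward 2.5 m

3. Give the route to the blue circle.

turn left 4°, forward 7.7 m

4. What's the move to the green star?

turn right 41°, forward 3.3 m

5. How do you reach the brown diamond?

turn right 143°, forward 4.2 m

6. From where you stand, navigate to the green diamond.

turn left 77°, forward 3.7 m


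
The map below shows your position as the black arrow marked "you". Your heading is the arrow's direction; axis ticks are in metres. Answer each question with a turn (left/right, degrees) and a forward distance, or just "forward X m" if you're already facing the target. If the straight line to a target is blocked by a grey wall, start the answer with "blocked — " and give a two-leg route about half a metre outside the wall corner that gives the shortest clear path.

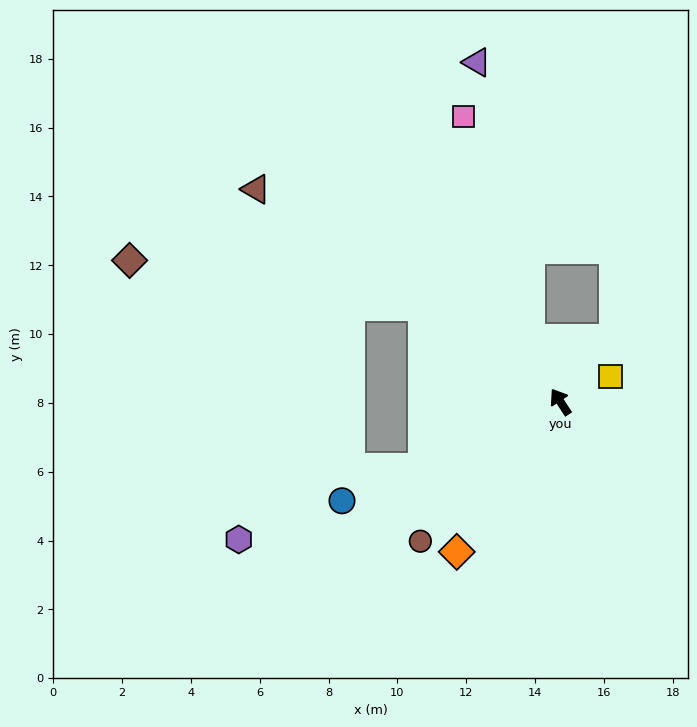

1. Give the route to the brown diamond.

blocked — turn left 22°, forward 4.9 m, then turn left 26°, forward 8.6 m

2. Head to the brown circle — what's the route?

turn left 102°, forward 5.7 m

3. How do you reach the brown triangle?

turn left 22°, forward 10.8 m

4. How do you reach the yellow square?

turn right 96°, forward 1.6 m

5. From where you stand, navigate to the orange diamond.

turn left 112°, forward 5.3 m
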